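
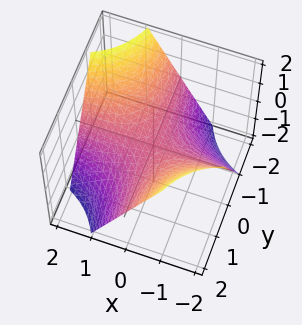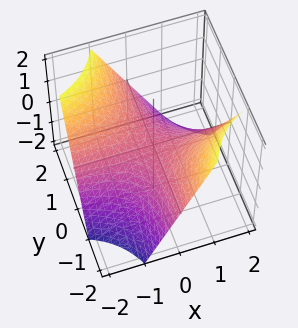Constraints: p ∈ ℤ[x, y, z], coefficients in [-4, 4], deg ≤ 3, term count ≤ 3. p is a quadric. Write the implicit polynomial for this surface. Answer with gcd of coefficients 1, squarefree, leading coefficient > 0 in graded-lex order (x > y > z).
Degree: a hyperbolic paraboloid; a quadric, so deg p = 2.
Checking where it meets the axes: the visible x-axis segment lies entirely on the surface; it crosses the z-axis at the gridline z = 0.
Assembling these constraints gives the stated polynomial.

x*y + z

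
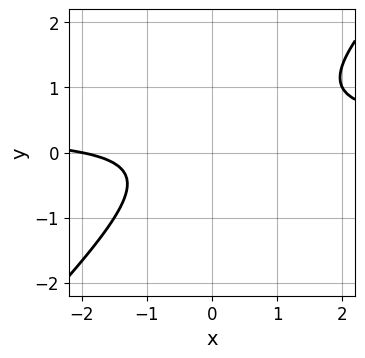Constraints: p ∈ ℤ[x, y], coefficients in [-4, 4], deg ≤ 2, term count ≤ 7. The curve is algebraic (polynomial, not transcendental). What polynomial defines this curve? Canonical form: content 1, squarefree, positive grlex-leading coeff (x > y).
3*x*y - 3*y^2 - x + y - 2

1. Degree: the shape is more complex than any degree-1 curve, so deg p = 2.
2. Observable constraints: it crosses the x-axis at the gridline x = -2; the curve avoids every integer y-axis point in the box.
3. The integer polynomial consistent with all of this is the stated p.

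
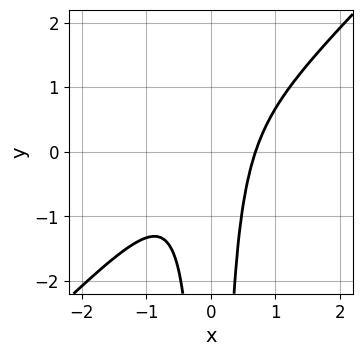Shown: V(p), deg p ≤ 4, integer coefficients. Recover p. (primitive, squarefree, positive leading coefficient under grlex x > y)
3*x^3 - 3*x^2*y - 1

1. The degree is 3 — no degree-2 curve has this shape.
2. From the visible intercepts: no y-intercept at any integer in the box.
3. Solving for integer coefficients yields p as stated.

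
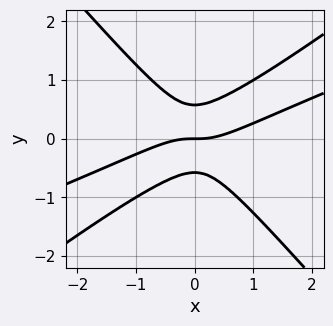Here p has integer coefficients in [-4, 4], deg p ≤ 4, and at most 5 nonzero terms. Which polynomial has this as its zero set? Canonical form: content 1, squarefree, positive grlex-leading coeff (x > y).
x^3 - 3*x^2*y + 3*y^3 - y

The degree is 3 — a generic line meets the curve in up to 3 points.
Observable constraints: one y-axis crossing is at y = 0; it meets the x-axis at x = 0 (among the integer gridlines).
Matching integer coefficients to the picture gives p.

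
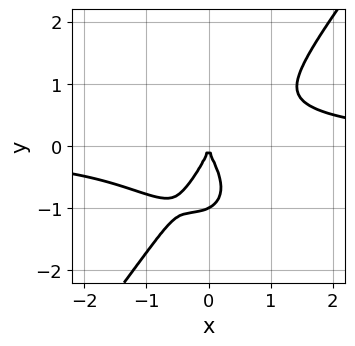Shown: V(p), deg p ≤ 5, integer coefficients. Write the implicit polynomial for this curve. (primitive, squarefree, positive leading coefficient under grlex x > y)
Degree: no degree-3 curve has this shape, so deg p = 4.
Against the integer gridlines: it crosses the x-axis at the gridline x = 0; the y-axis gridline crossings are at y ∈ {-1, 0}.
Matching integer coefficients to the picture gives p.

3*x^3*y + x*y^3 - 2*y^4 - 2*y^3 - 3*x^2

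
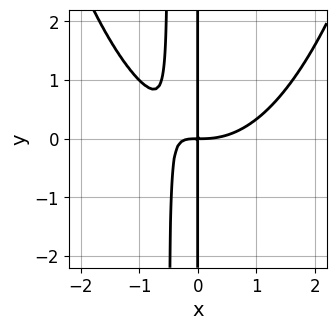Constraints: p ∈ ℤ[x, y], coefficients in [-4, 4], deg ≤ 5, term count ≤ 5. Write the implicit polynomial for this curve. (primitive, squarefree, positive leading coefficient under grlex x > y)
x^4 - 2*x^2*y - x*y

Degree: the shape is more complex than any degree-3 curve, so deg p = 4.
From the axis intercepts and sections: the visible y-axis segment lies entirely on the curve.
Fitting integer coefficients to these (and the overall shape) gives p.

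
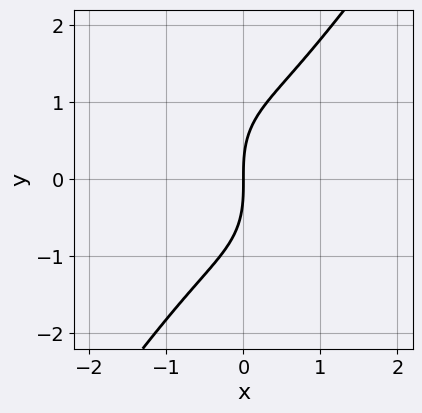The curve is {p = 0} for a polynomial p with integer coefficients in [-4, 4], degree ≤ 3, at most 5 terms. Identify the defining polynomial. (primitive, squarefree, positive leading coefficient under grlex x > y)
3*x^3 - y^3 + 3*x

(a) Degree: a generic line meets the curve in up to 3 points, so deg p = 3.
(b) Checking where it meets the axes: it crosses the x-axis at the gridline x = 0; it crosses the y-axis at the gridline y = 0.
(c) Assembling these constraints gives the stated polynomial.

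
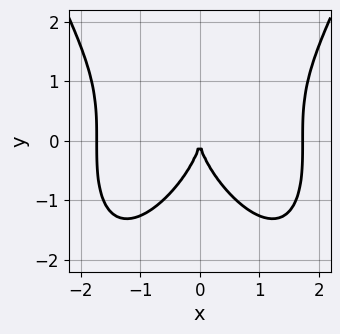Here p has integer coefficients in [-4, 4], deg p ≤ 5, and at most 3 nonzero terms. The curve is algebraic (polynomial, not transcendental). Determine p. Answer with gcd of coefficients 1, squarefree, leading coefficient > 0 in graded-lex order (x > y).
(a) The degree is 4 — a generic line meets the curve in up to 4 points.
(b) Symmetries: it's symmetric under x → −x, forcing even powers of x.
(c) Reading off the gridlines: it meets the y-axis at y = 0 (among the integer gridlines); it crosses the x-axis at the gridline x = 0.
(d) These observations pin down the coefficients.

x^4 - y^3 - 3*x^2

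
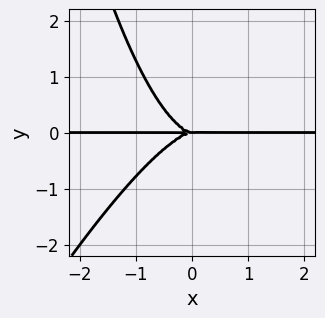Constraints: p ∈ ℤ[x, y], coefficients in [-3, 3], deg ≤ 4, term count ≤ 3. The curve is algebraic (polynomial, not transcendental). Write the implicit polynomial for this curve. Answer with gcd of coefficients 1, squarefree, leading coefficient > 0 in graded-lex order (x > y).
(a) deg p = 4.
(b) Against the integer gridlines: every point of the x-axis in the box is on the curve; it crosses the y-axis at the gridline y = 0.
(c) Solving for integer coefficients yields p as stated.

2*x^3*y - x^2*y^2 + 2*y^3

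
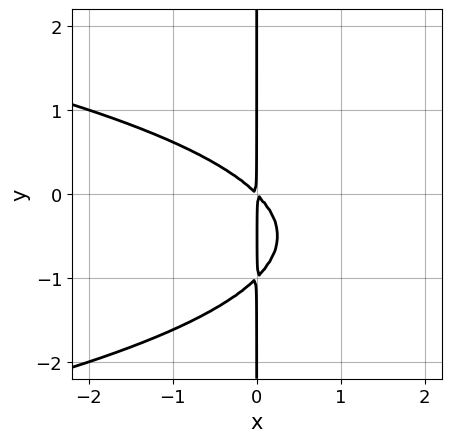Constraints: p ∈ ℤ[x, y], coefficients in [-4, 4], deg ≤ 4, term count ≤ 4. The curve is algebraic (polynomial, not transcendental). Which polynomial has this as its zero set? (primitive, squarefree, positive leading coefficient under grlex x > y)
Degree: the shape is more complex than any degree-2 curve, so deg p = 3.
From the axis intercepts and sections: every point of the y-axis in the box is on the curve.
The integer polynomial consistent with all of this is the stated p.

x*y^2 + x^2 + x*y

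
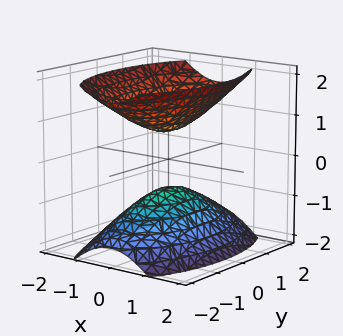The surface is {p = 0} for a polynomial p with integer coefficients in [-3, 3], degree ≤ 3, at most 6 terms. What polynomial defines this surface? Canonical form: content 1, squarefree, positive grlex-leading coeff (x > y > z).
(a) The picture has 2 separate pieces.
(b) deg p = 2.
(c) Symmetries: it's symmetric under z → −z, forcing even powers of z; mirror symmetry y ↦ −y ⇒ only even powers of y; the x ↦ −x reflection is a symmetry, so x appears only in even powers.
(d) From the axis intercepts and sections: it misses every integer gridline on the y-axis; the surface avoids every integer x-axis point in the box.
(e) Putting this together gives p.

3*x^2 + y^2 - 2*z^2 + 1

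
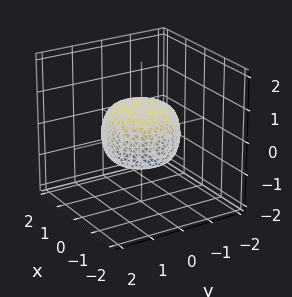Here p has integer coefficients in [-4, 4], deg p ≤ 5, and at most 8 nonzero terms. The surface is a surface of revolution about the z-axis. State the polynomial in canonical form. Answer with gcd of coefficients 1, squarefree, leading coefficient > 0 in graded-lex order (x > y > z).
2*x^4 + 4*x^2*y^2 + 2*y^4 - x^2 - y^2 + 3*z^2 - 2

1. The degree is 4 — the shape is more complex than any degree-3 surface.
2. Symmetries: the surface is invariant under rotation about z: p = q(x² + y², z).
3. Against the integer gridlines: a circular section at z = 0 has radius between 1 and 2.
4. Putting this together gives p.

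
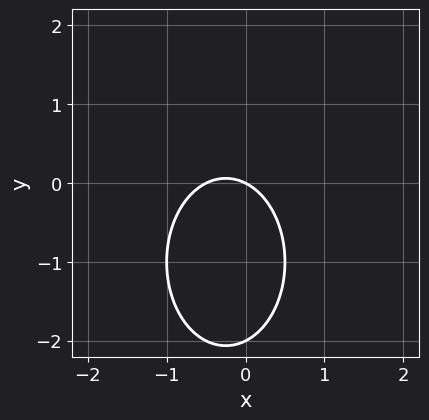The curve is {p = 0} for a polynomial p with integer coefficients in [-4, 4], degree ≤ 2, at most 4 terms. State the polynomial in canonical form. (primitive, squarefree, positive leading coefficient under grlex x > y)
2*x^2 + y^2 + x + 2*y

First, deg p = 2. A generic line meets the curve in up to 2 points.
Then, against the integer gridlines: among the integer gridlines, it crosses the y-axis at y ∈ {-2, 0}; it crosses the x-axis at the gridline x = 0.
Finally, fitting integer coefficients to these (and the overall shape) gives p.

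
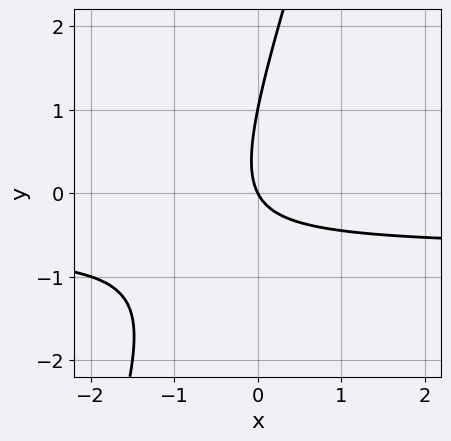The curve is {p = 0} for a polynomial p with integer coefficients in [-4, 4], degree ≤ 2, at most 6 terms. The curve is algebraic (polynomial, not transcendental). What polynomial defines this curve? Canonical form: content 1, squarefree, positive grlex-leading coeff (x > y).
1. The degree is 2 — the shape is more complex than any degree-1 curve.
2. Against the integer gridlines: among the integer gridlines, it crosses the y-axis at y ∈ {0, 1}; it meets the x-axis at x = 0 (among the integer gridlines).
3. Fitting integer coefficients to these (and the overall shape) gives p.

3*x*y - y^2 + 2*x + y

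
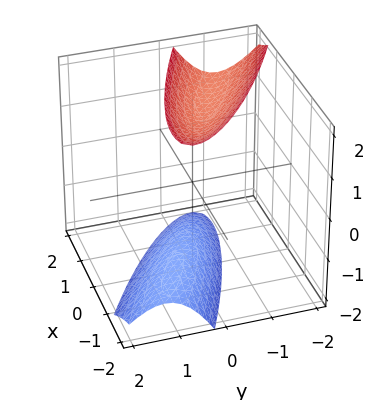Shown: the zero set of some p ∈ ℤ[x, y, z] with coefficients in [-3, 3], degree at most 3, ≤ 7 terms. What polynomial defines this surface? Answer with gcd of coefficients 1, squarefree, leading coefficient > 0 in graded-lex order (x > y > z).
x^2 + 3*x*y + 3*y^2 + y*z - z^2 + 2

The picture has 2 separate pieces. They look like related sheets of one shape, so recover p as a whole.
deg p = 2. The shape is more complex than any degree-1 surface.
Reading off the gridlines: it misses every integer gridline on the x-axis; no y-intercept at any integer in the box.
Together with the visible shape, these determine p as stated.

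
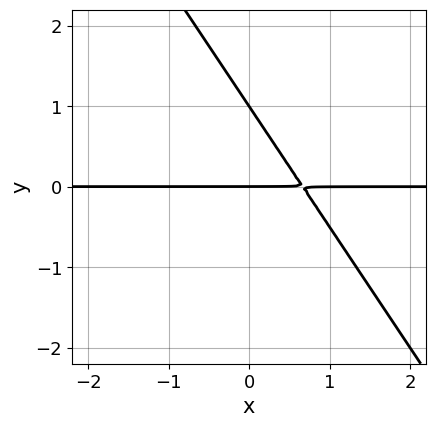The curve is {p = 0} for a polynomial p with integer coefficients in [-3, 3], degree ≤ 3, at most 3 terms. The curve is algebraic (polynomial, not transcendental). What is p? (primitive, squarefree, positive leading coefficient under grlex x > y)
3*x*y + 2*y^2 - 2*y

(a) deg p = 2.
(b) Against the integer gridlines: the visible x-axis segment lies entirely on the curve; the y-axis gridline crossings are at y ∈ {0, 1}.
(c) Solving for integer coefficients yields p as stated.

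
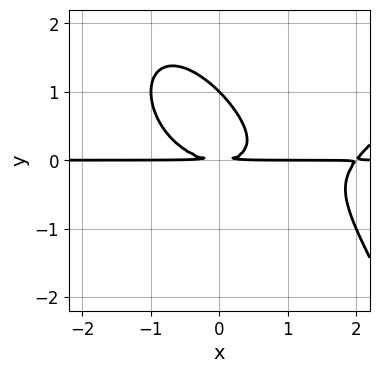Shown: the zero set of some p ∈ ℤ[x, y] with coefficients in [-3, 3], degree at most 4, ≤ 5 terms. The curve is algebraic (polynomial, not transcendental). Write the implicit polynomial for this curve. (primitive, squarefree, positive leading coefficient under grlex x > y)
deg p = 4. A generic line meets the curve in up to 4 points.
From the visible intercepts: the visible x-axis segment lies entirely on the curve; one y-axis crossing is at y = 1.
The integer polynomial consistent with all of this is the stated p.

x^3*y - 2*x^2*y - 3*x*y^2 - 3*y^3 + 3*y^2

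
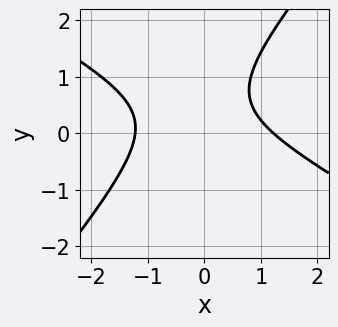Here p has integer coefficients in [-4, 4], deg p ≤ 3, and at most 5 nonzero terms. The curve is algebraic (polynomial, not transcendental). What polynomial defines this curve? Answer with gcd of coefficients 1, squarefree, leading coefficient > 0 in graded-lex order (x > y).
2*x^2 + 2*x*y - 3*y^2 + 3*y - 3

deg p = 2. A generic line meets the curve in up to 2 points.
From the visible intercepts: no y-intercept at any integer in the box.
Matching integer coefficients to the picture gives p.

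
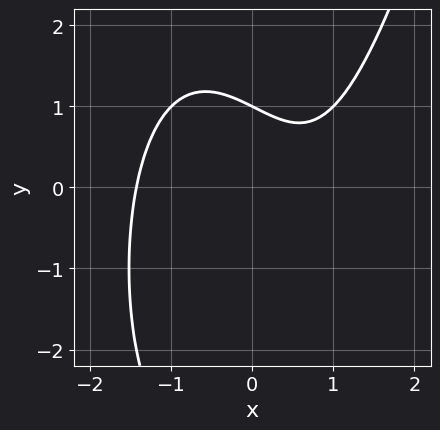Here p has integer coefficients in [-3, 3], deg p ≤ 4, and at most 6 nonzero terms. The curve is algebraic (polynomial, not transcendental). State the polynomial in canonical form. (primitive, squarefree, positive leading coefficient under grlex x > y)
2*x^3 - y^2 - 2*x - 2*y + 3

(a) Degree: a generic line meets the curve in up to 3 points, so deg p = 3.
(b) Checking where it meets the axes: it crosses the y-axis at the gridline y = 1.
(c) Fitting integer coefficients to these (and the overall shape) gives p.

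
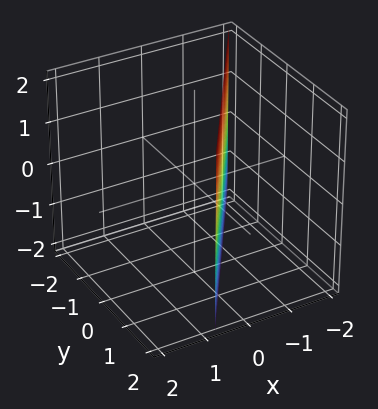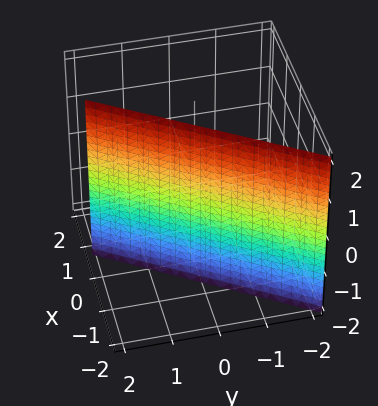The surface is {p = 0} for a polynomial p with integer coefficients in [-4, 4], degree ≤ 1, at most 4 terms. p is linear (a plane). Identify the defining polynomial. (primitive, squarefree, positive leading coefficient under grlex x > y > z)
Degree: every cross-section is a straight line — this is a plane, so deg p = 1.
Checking where it meets the axes: no z-intercept at any integer in the box; it crosses the y-axis at the gridline y = 1.
Putting this together gives p.

3*x - 2*y + 2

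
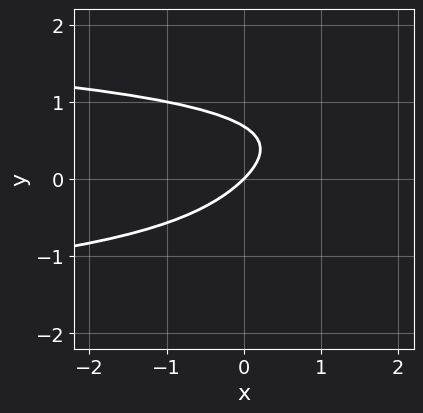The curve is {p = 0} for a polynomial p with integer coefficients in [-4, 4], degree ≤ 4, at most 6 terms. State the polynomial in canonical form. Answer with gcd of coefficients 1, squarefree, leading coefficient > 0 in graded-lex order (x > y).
y^4 + y^2 + x - y

First, deg p = 4. A generic line meets the curve in up to 4 points.
Then, checking where it meets the axes: one y-axis crossing is at y = 0; one x-axis crossing is at x = 0.
Finally, fitting integer coefficients to these (and the overall shape) gives p.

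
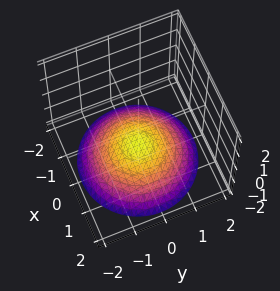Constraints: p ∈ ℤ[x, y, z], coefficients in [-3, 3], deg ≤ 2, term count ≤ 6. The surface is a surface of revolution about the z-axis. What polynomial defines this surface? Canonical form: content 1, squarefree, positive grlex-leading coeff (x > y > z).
First, the degree is 2 — the shape is more complex than any degree-1 surface.
Next, symmetry: every cross-section ⟂ z is a circle, so x, y appear only via x² + y².
Then, against the integer gridlines: the surface avoids every integer y-axis point in the box; a circular section at z = -2 has radius between 1 and 2; no x-intercept at any integer in the box.
Finally, fitting integer coefficients to these (and the overall shape) gives p. Check: (0, 0, -1) on the z-axis lies on the surface, and p(0, 0, -1) = 0. ✓

x^2 + y^2 + 3*z + 3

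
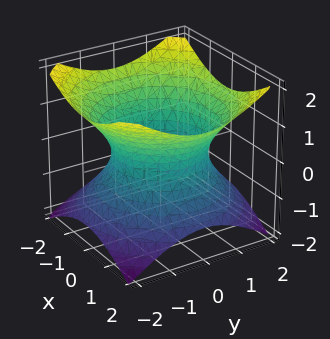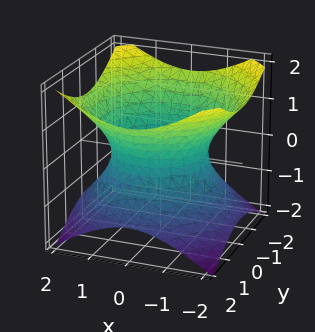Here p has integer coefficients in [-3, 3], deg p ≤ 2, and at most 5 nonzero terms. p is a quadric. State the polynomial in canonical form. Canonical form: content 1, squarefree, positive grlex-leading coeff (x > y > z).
2*x^2 + 2*y^2 - 3*z^2 - 3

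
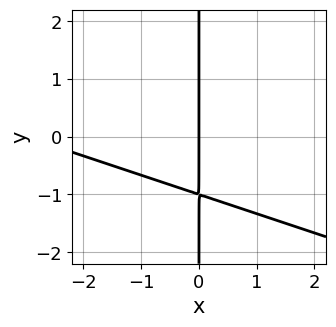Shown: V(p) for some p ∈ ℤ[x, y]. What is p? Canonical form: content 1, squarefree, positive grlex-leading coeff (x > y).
First, degree: the shape is more complex than any degree-1 curve, so deg p = 2.
Then, from the axis intercepts and sections: it meets the x-axis at x = 0 (among the integer gridlines); the visible y-axis segment lies entirely on the curve.
Finally, solving for integer coefficients yields p as stated.

x^2 + 3*x*y + 3*x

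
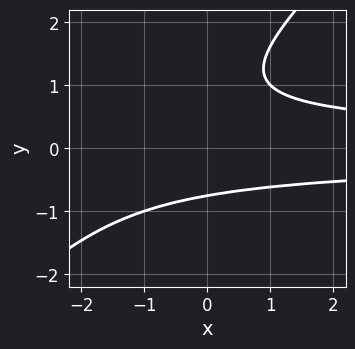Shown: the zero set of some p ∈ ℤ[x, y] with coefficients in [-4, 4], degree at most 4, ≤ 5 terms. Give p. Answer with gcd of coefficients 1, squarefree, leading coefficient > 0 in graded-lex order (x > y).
deg p = 3.
Reading off the gridlines: the curve avoids every integer x-axis point in the box.
Solving for integer coefficients yields p as stated.

x*y^2 - y^3 + y^2 - 1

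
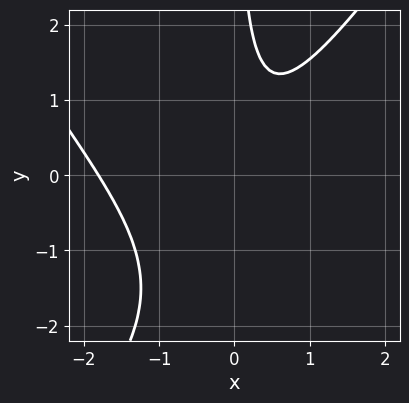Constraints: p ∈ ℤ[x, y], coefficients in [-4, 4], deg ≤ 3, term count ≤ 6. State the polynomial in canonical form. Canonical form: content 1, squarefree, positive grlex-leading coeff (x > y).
First, degree: a generic line meets the curve in up to 3 points, so deg p = 3.
Then, from the axis intercepts and sections: it misses every integer gridline on the y-axis.
Finally, together with the visible shape, these determine p as stated.

2*x^3 - x*y^2 + 3*x^2 - 3*x*y + 2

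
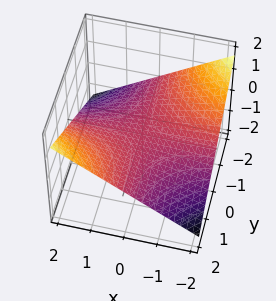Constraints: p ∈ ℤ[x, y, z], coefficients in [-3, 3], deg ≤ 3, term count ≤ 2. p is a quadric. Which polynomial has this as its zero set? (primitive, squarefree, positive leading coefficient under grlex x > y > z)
x*y - 3*z

First, degree: a saddle surface; a quadric, so deg p = 2.
Then, reading off the gridlines: it crosses the z-axis at the gridline z = 0; the visible y-axis segment lies entirely on the surface; the visible x-axis segment lies entirely on the surface.
Finally, matching integer coefficients to the picture gives p.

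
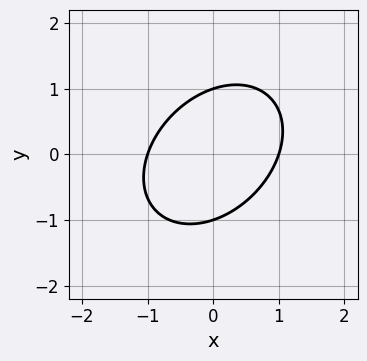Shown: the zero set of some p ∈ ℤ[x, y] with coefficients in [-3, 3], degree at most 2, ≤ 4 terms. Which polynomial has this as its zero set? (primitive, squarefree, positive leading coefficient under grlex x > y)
First, the degree is 2 — a generic line meets the curve in up to 2 points.
Then, from the axis intercepts and sections: among the integer gridlines, it crosses the y-axis at y ∈ {-1, 1}; the x-axis gridline crossings are at x ∈ {-1, 1}.
Finally, matching integer coefficients to the picture gives p.

3*x^2 - 2*x*y + 3*y^2 - 3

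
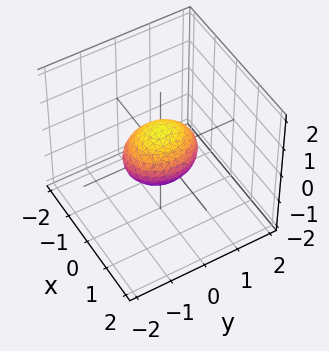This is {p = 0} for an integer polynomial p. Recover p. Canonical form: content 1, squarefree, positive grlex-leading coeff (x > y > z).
1. The degree is 2 — a closed, bounded, convex surface; a quadric.
2. Symmetries: it's symmetric under z → −z, forcing even powers of z; it's symmetric under y → −y, forcing even powers of y; mirror symmetry x ↦ −x ⇒ only even powers of x.
3. From the axis intercepts and sections: among the integer gridlines, it crosses the y-axis at y ∈ {-1, 1}.
4. Assembling these constraints gives the stated polynomial.

3*x^2 + 2*y^2 + 3*z^2 - 2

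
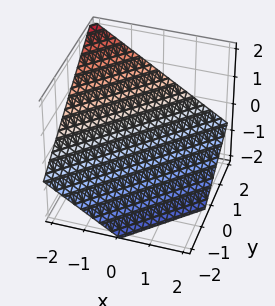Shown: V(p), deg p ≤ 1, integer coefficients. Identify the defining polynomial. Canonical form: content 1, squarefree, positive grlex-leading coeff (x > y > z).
2*x - 2*y + 3*z + 2

(a) deg p = 1. Every cross-section is a straight line — this is a plane.
(b) Observable constraints: it crosses the y-axis at the gridline y = 1; it crosses the x-axis at the gridline x = -1.
(c) Assembling these constraints gives the stated polynomial.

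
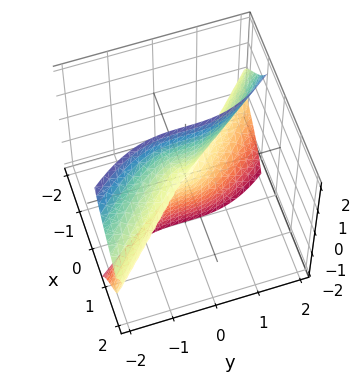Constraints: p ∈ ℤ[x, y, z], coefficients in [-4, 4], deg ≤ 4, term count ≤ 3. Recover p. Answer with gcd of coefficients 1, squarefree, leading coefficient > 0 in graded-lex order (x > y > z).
x*y^2 + 2*x*z^2 + y^3

First, the degree is 3 — the shape is more complex than any degree-2 surface.
Next, from the axis intercepts and sections: the visible x-axis segment lies entirely on the surface; one y-axis crossing is at y = 0; the visible z-axis segment lies entirely on the surface.
Finally, these observations pin down the coefficients.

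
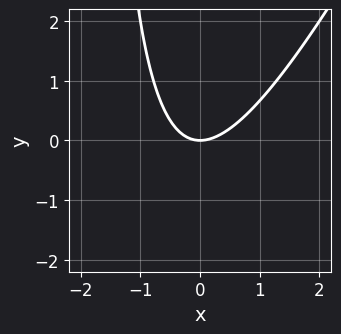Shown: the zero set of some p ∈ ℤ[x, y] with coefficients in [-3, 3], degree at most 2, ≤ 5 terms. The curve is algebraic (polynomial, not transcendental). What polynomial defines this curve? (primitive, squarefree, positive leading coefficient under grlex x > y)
2*x^2 - x*y - 2*y

1. deg p = 2.
2. From the visible intercepts: one x-axis crossing is at x = 0; it crosses the y-axis at the gridline y = 0.
3. Fitting integer coefficients to these (and the overall shape) gives p.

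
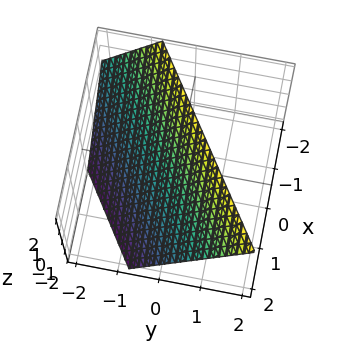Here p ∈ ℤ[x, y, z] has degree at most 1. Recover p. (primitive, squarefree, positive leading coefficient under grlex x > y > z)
deg p = 1.
From the visible intercepts: it crosses the x-axis at the gridline x = 1; it crosses the z-axis at the gridline z = 1.
Together with the visible shape, these determine p as stated.

2*x - 3*y + 2*z - 2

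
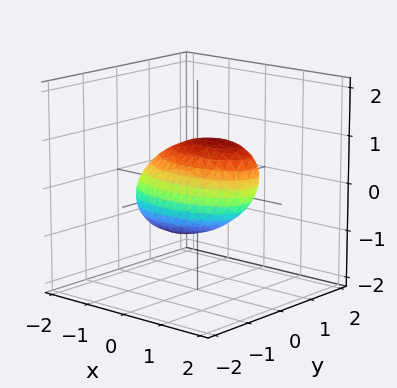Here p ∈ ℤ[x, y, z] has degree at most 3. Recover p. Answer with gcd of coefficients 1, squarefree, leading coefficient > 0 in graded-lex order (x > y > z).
x^2 - x*z + 3*y^2 + 2*z^2 - 2

First, the degree is 2 — the shape is more complex than any degree-1 surface.
Then, observable constraints: the z-axis gridline crossings are at z ∈ {-1, 1}.
Finally, the integer polynomial consistent with all of this is the stated p.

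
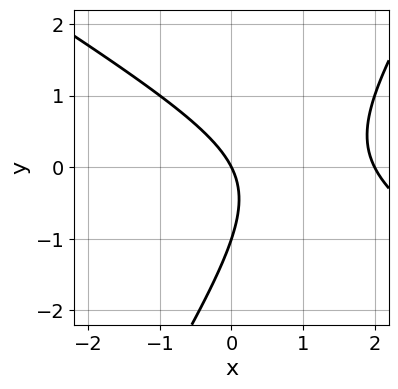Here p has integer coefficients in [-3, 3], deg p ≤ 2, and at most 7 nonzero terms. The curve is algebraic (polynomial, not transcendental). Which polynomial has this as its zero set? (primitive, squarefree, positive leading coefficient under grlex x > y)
x^2 + x*y - y^2 - 2*x - y

First, degree: the shape is more complex than any degree-1 curve, so deg p = 2.
Next, against the integer gridlines: among the integer gridlines, it crosses the y-axis at y ∈ {-1, 0}; among the integer gridlines, it crosses the x-axis at x ∈ {0, 2}.
Finally, fitting integer coefficients to these (and the overall shape) gives p.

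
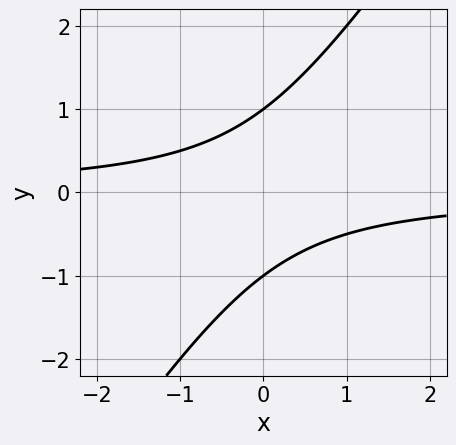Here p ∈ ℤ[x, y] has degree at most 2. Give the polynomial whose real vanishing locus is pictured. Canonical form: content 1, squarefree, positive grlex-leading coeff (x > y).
3*x*y - 2*y^2 + 2

Degree: the shape is more complex than any degree-1 curve, so deg p = 2.
Reading off the gridlines: the y-axis gridline crossings are at y ∈ {-1, 1}; no x-intercept at any integer in the box.
Solving for integer coefficients yields p as stated.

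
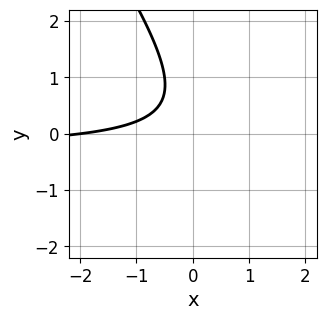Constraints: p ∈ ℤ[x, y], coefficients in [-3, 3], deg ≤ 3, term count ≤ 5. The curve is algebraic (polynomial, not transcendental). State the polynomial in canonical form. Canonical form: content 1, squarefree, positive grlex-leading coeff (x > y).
1. deg p = 2.
2. From the visible intercepts: it misses every integer gridline on the y-axis; it meets the x-axis at x = -2 (among the integer gridlines).
3. These observations pin down the coefficients.

3*x*y + 2*y^2 + x - 2*y + 2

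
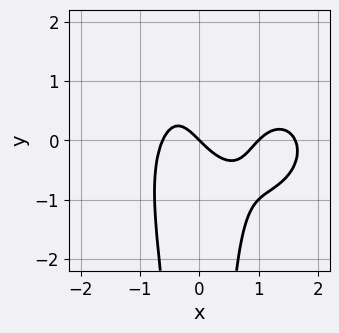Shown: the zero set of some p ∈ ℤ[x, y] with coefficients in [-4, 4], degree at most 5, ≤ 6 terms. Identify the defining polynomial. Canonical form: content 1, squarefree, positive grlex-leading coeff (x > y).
(a) Degree: the shape is more complex than any degree-3 curve, so deg p = 4.
(b) From the visible intercepts: the x-axis gridline crossings are at x ∈ {0, 1}; it meets the y-axis at y = 0 (among the integer gridlines).
(c) Fitting integer coefficients to these (and the overall shape) gives p.

x^4 + x^2*y^2 - 2*x^3 + x + y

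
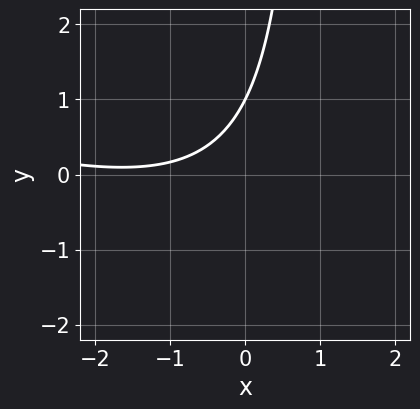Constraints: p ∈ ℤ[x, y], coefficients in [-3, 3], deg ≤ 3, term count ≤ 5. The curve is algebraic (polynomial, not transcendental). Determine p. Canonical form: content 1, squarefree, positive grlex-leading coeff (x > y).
x^2 + 3*x*y + 3*x - 3*y + 3

1. The degree is 2 — the shape is more complex than any degree-1 curve.
2. Reading off the gridlines: it crosses the y-axis at the gridline y = 1; no x-intercept at any integer in the box.
3. Assembling these constraints gives the stated polynomial.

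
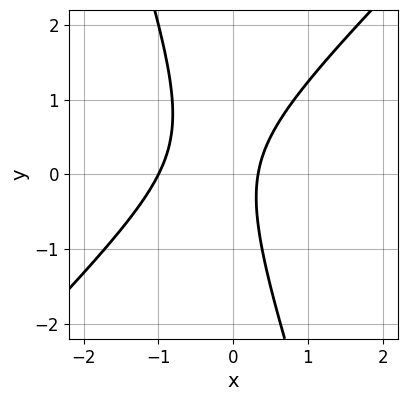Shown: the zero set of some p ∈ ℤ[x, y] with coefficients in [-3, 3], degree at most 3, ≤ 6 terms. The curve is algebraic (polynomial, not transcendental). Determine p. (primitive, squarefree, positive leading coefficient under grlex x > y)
3*x^2 - 2*x*y - y^2 + 2*x - 1

1. Degree: the shape is more complex than any degree-1 curve, so deg p = 2.
2. Reading off the gridlines: one x-axis crossing is at x = -1; no y-intercept at any integer in the box.
3. Matching integer coefficients to the picture gives p.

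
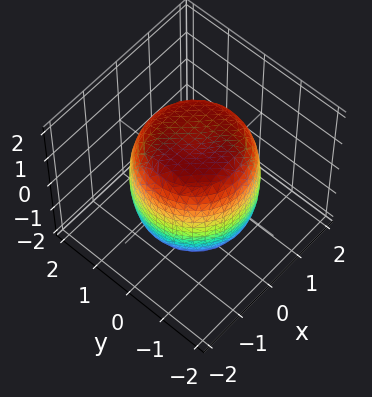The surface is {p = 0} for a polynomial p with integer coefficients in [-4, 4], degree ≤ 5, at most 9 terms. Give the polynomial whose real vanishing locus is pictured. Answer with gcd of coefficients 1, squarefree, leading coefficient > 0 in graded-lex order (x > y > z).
(a) The degree is 4 — a generic line meets the surface in up to 4 points.
(b) By symmetry, every cross-section ⟂ z is a circle, so x, y appear only via x² + y².
(c) Reading off the gridlines: a circular section at z = 1 has radius between 1 and 2.
(d) Assembling these constraints gives the stated polynomial.

x^4 + 2*x^2*y^2 + y^4 - x^2 - y^2 + z^2 - 2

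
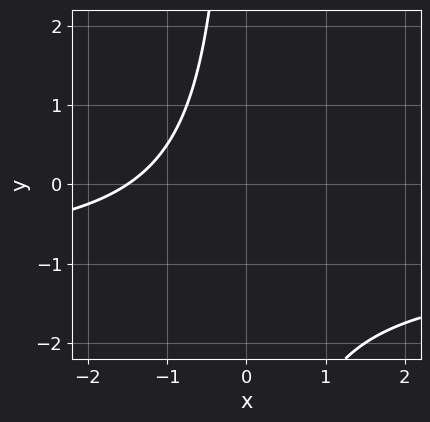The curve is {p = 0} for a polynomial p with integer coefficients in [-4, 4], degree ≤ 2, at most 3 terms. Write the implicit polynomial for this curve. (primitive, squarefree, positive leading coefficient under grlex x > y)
(a) deg p = 2.
(b) Observable constraints: it misses every integer gridline on the y-axis.
(c) Matching integer coefficients to the picture gives p.

2*x*y + 2*x + 3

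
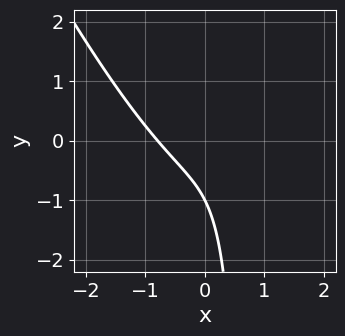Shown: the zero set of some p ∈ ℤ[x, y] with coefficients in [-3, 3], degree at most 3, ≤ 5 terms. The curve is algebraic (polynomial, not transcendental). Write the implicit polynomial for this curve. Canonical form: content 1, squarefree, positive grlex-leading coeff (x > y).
First, deg p = 3.
Then, against the integer gridlines: it meets the y-axis at y = -1 (among the integer gridlines).
Finally, putting this together gives p.

2*x^3 + x^2*y - 2*x*y + y + 1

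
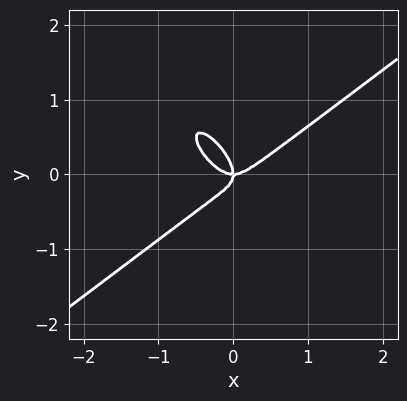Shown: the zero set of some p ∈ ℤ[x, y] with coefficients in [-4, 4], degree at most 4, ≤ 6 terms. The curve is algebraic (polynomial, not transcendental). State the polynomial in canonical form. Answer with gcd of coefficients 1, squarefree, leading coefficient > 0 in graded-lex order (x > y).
2*x^3 - 2*x*y^2 - 2*y^3 - x*y

1. Degree: the shape is more complex than any degree-2 curve, so deg p = 3.
2. From the visible intercepts: it crosses the y-axis at the gridline y = 0; it meets the x-axis at x = 0 (among the integer gridlines).
3. Putting this together gives p.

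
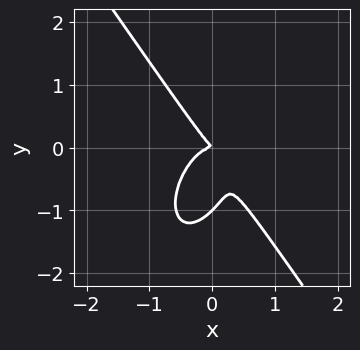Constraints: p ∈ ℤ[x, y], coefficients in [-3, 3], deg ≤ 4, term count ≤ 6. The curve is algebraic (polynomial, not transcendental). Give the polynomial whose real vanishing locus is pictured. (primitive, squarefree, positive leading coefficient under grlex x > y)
1. The degree is 3 — no degree-2 curve has this shape.
2. Observable constraints: the y-axis gridline crossings are at y ∈ {-1, 0}; it meets the x-axis at x = 0 (among the integer gridlines).
3. Together with the visible shape, these determine p as stated.

3*x^3 + y^3 + x*y + y^2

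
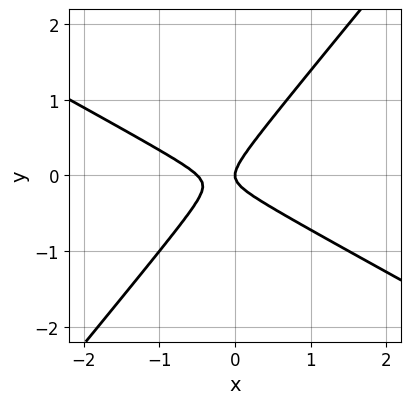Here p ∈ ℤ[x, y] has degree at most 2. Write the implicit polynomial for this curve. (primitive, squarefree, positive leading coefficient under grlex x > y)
The degree is 2 — the shape is more complex than any degree-1 curve.
Observable constraints: it meets the x-axis at x = 0 (among the integer gridlines); it meets the y-axis at y = 0 (among the integer gridlines).
Fitting integer coefficients to these (and the overall shape) gives p.

2*x^2 + 2*x*y - 3*y^2 + x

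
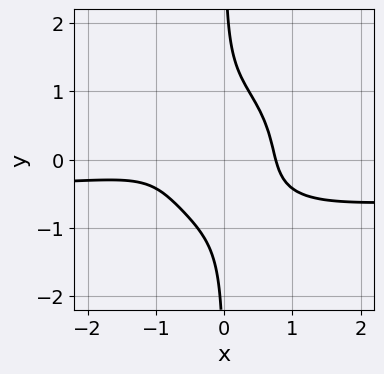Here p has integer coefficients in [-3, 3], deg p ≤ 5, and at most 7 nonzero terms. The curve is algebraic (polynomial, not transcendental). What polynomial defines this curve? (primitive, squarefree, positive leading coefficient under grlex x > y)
The degree is 4 — the shape is more complex than any degree-3 curve.
Checking where it meets the axes: the curve avoids every integer y-axis point in the box.
Solving for integer coefficients yields p as stated.

2*x^3*y + 2*x*y^3 + x^3 + x^2 - 1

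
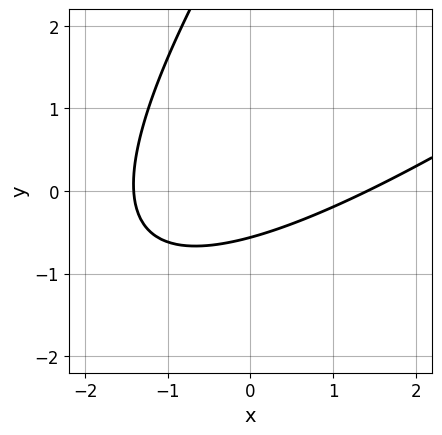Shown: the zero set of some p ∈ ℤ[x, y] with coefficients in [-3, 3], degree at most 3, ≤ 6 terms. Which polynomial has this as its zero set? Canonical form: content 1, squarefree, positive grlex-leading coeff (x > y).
x^2 - 2*x*y + y^2 - 3*y - 2

1. The degree is 2 — a generic line meets the curve in up to 2 points.
2. The integer polynomial consistent with all of this is the stated p.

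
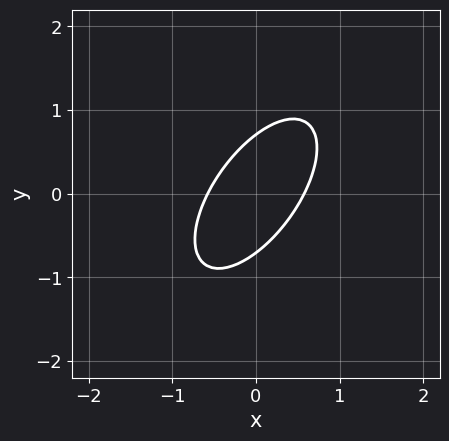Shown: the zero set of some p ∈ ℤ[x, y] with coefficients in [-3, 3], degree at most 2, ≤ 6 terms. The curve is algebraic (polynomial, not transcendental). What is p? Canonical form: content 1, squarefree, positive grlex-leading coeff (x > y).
(a) The degree is 2 — the shape is more complex than any degree-1 curve.
(b) Solving for integer coefficients yields p as stated.

3*x^2 - 3*x*y + 2*y^2 - 1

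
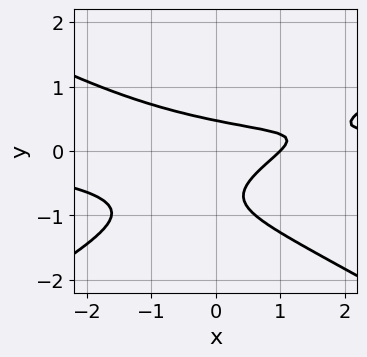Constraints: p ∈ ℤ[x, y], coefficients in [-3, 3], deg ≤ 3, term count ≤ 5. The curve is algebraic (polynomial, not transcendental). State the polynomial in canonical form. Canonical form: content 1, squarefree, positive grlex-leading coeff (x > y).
x^2*y - 3*y^3 - 3*y^2 - x + 1

First, the degree is 3 — the shape is more complex than any degree-2 curve.
Then, checking where it meets the axes: one x-axis crossing is at x = 1.
Finally, assembling these constraints gives the stated polynomial.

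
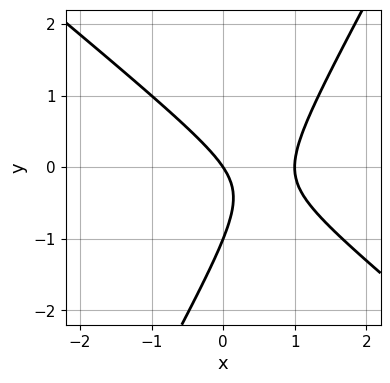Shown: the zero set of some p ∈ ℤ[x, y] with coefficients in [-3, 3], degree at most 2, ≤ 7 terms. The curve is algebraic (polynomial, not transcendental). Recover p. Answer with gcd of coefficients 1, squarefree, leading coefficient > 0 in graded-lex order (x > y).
3*x^2 + 2*x*y - 2*y^2 - 3*x - 2*y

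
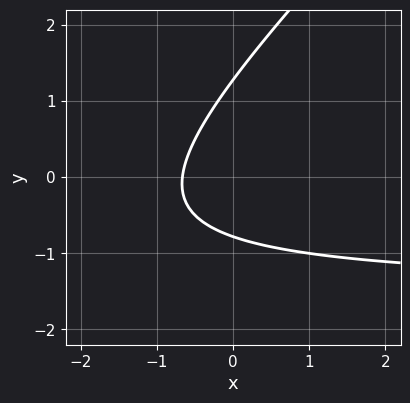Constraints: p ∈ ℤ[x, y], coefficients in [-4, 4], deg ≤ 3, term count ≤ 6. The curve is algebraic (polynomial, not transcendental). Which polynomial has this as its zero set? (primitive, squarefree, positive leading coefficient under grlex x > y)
(a) Degree: the shape is more complex than any degree-1 curve, so deg p = 2.
(b) Solving for integer coefficients yields p as stated.

2*x*y - 2*y^2 + 3*x + y + 2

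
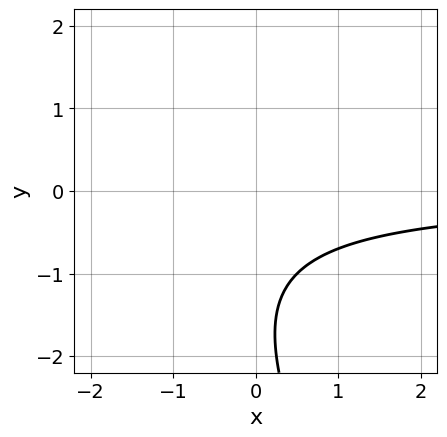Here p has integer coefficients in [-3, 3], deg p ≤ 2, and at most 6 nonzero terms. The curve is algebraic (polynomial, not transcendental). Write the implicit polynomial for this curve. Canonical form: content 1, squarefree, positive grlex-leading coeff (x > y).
First, deg p = 2.
Then, from the axis intercepts and sections: it misses every integer gridline on the y-axis; no x-intercept at any integer in the box.
Finally, assembling these constraints gives the stated polynomial.

2*x*y + y^2 + 3*y + 3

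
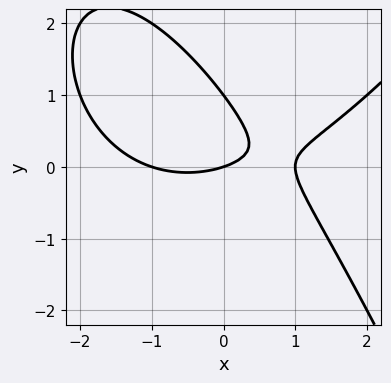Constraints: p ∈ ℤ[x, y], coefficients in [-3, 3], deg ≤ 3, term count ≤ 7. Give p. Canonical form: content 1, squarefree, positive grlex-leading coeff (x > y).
x^3 - 3*x*y - 3*y^2 - x + 3*y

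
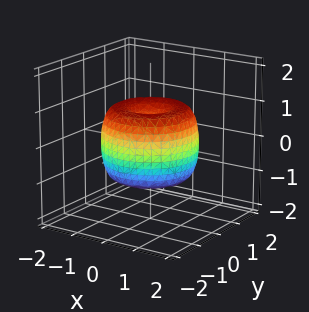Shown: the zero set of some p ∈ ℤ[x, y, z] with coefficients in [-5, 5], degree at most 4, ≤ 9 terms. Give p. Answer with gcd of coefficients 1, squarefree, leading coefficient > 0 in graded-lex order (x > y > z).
2*x^4 + 4*x^2*y^2 + 2*y^4 - 3*x^2 - 3*y^2 + 2*z^2 - 1

The degree is 4 — the shape is more complex than any degree-3 surface.
Symmetries: every cross-section ⟂ z is a circle, so x, y appear only via x² + y².
Reading off the gridlines: a circular section at z = 0 has radius between 1 and 2.
Assembling these constraints gives the stated polynomial.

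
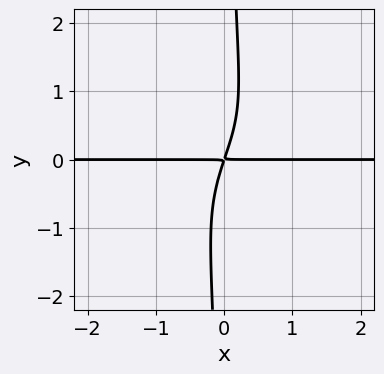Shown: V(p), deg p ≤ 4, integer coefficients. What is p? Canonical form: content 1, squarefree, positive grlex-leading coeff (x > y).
2*x*y^3 - x^2*y + 3*x*y - y^2

First, degree: no degree-3 curve has this shape, so deg p = 4.
Then, from the visible intercepts: every point of the x-axis in the box is on the curve.
Finally, fitting integer coefficients to these (and the overall shape) gives p.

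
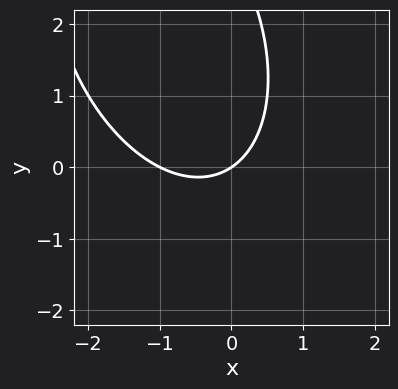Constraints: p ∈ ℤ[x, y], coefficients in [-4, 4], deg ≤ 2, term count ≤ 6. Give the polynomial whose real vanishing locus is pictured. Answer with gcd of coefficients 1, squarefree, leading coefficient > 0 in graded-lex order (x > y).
2*x^2 + x*y + y^2 + 2*x - 3*y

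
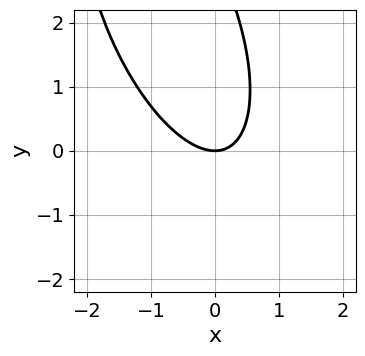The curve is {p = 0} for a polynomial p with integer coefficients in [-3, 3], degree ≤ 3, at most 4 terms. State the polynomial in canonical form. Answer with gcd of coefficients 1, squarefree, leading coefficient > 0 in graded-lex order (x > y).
deg p = 2. A generic line meets the curve in up to 2 points.
Against the integer gridlines: it meets the x-axis at x = 0 (among the integer gridlines); it crosses the y-axis at the gridline y = 0.
Fitting integer coefficients to these (and the overall shape) gives p.

3*x^2 + 2*x*y + y^2 - 3*y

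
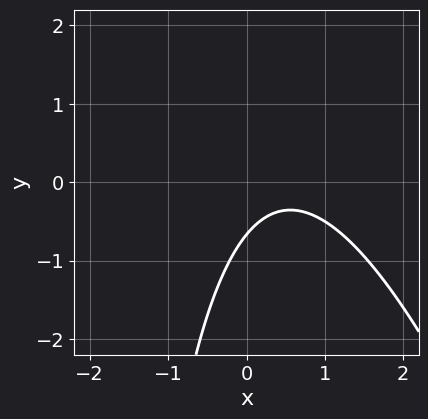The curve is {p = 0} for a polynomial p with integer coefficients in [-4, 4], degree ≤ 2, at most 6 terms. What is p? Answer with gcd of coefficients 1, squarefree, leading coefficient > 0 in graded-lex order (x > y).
3*x^2 + x*y - 3*x + 3*y + 2

(a) The degree is 2 — the shape is more complex than any degree-1 curve.
(b) From the axis intercepts and sections: no x-intercept at any integer in the box.
(c) Solving for integer coefficients yields p as stated.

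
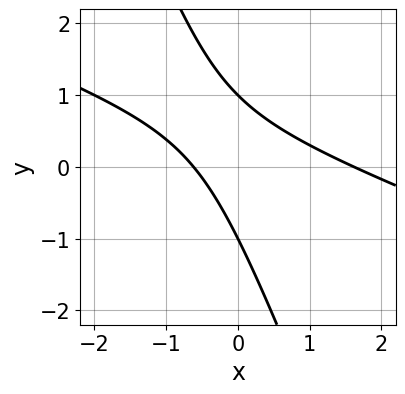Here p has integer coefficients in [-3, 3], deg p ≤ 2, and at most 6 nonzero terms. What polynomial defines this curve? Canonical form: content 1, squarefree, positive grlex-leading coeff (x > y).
(a) The degree is 2 — no degree-1 curve has this shape.
(b) Observable constraints: the y-axis gridline crossings are at y ∈ {-1, 1}.
(c) Together with the visible shape, these determine p as stated.

x^2 + 3*x*y + y^2 - x - 1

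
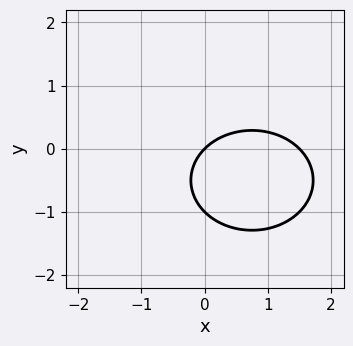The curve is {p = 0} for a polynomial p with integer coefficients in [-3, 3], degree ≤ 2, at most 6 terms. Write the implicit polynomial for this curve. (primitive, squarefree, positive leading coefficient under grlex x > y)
(a) deg p = 2.
(b) Observable constraints: it crosses the x-axis at the gridline x = 0; among the integer gridlines, it crosses the y-axis at y ∈ {-1, 0}.
(c) The integer polynomial consistent with all of this is the stated p.

2*x^2 + 3*y^2 - 3*x + 3*y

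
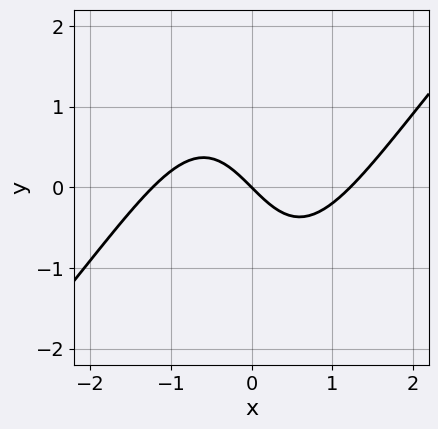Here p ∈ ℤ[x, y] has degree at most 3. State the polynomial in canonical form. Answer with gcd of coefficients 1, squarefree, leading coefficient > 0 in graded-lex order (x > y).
Degree: no degree-2 curve has this shape, so deg p = 3.
From the axis intercepts and sections: it crosses the x-axis at the gridline x = 0; it meets the y-axis at y = 0 (among the integer gridlines).
These observations pin down the coefficients.

2*x^3 - 2*x^2*y - 3*x - 3*y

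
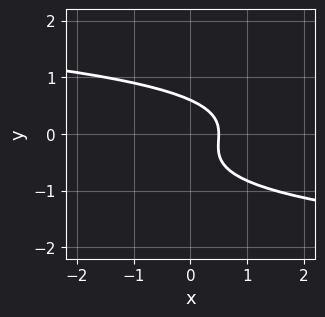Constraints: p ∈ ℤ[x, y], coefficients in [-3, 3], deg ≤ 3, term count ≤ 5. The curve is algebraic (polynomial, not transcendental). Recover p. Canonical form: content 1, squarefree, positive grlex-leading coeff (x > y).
The degree is 3 — the shape is more complex than any degree-2 curve.
Putting this together gives p.

3*y^3 + y^2 + 2*x - 1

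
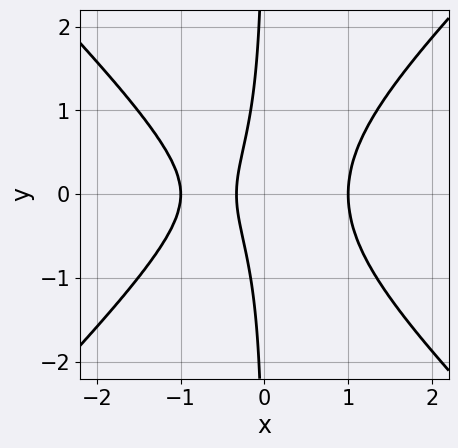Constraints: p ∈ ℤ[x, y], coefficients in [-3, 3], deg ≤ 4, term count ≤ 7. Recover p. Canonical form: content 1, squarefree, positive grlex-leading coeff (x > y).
3*x^3 - 3*x*y^2 + x^2 - 3*x - 1

The degree is 3 — a generic line meets the curve in up to 3 points.
Symmetries: mirror symmetry y ↦ −y ⇒ only even powers of y.
Checking where it meets the axes: no y-intercept at any integer in the box; among the integer gridlines, it crosses the x-axis at x ∈ {-1, 1}.
Solving for integer coefficients yields p as stated.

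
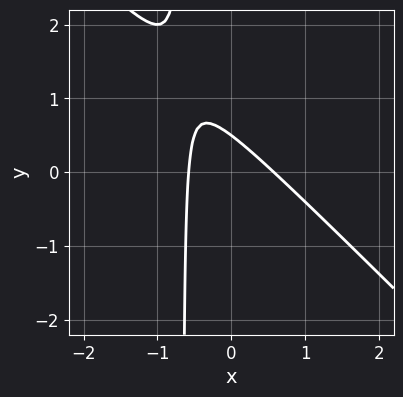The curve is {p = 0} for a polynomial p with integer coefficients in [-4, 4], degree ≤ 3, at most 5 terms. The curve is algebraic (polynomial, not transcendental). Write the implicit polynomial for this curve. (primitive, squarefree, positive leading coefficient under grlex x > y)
1. deg p = 2. A generic line meets the curve in up to 2 points.
2. Matching integer coefficients to the picture gives p.

3*x^2 + 3*x*y + 2*y - 1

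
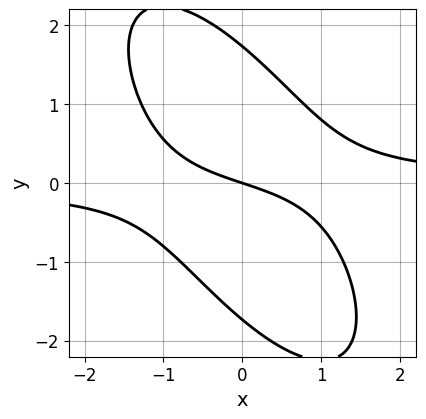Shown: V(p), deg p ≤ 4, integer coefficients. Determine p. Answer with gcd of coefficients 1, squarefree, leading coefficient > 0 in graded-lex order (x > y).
2*x^2*y + 2*x*y^2 + y^3 - x - 3*y

1. deg p = 3. No degree-2 curve has this shape.
2. Against the integer gridlines: it crosses the y-axis at the gridline y = 0; one x-axis crossing is at x = 0.
3. Solving for integer coefficients yields p as stated.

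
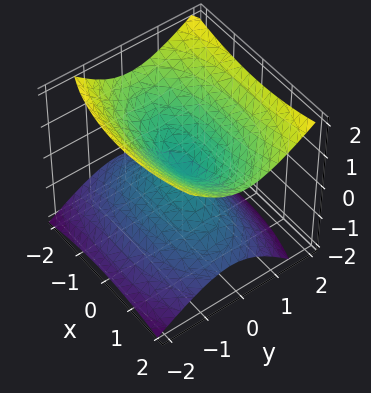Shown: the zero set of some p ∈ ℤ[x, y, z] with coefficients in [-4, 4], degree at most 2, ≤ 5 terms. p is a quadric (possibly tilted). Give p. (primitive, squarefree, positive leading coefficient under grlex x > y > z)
x^2 + 3*y^2 - y*z - 3*z^2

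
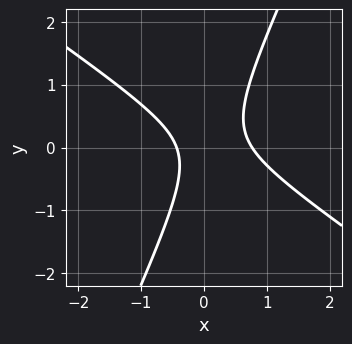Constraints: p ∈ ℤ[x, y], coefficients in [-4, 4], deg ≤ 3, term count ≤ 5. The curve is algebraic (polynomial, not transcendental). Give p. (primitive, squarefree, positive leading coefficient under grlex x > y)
3*x^2 + 3*x*y - 2*y^2 - x - 1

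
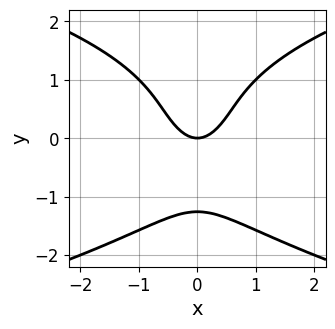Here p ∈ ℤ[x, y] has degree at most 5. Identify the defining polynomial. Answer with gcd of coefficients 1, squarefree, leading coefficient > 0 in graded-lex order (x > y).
y^4 - 3*x^2 + 2*y

Degree: a generic line meets the curve in up to 4 points, so deg p = 4.
Symmetries: mirror symmetry x ↦ −x ⇒ only even powers of x.
Observable constraints: one x-axis crossing is at x = 0; it meets the y-axis at y = 0 (among the integer gridlines).
Matching integer coefficients to the picture gives p.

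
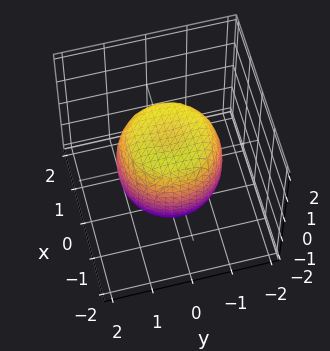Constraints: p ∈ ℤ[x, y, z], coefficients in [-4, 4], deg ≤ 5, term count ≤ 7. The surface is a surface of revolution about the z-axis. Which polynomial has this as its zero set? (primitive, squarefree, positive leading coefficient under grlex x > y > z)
x^4 + 2*x^2*y^2 + y^4 - x^2 - y^2 + z^2 - 1

1. deg p = 4. A generic line meets the surface in up to 4 points.
2. Symmetries: the z-axis is an axis of rotation, so x and y enter only as x² + y².
3. Observable constraints: a circular section at z = -1 has radius exactly 1; the z-axis gridline crossings are at z ∈ {-1, 1}.
4. Matching integer coefficients to the picture gives p.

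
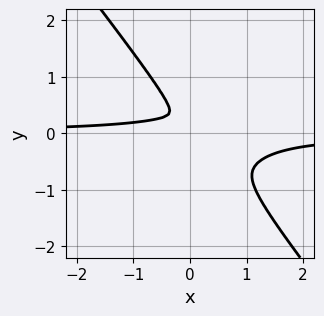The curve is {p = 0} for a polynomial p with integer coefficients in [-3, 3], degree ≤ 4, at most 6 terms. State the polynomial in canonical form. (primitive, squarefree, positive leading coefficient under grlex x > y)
deg p = 4. A generic line meets the curve in up to 4 points.
Solving for integer coefficients yields p as stated.

3*x^3*y - x^2*y^2 + 2*y^4 - 2*x^2*y + x^2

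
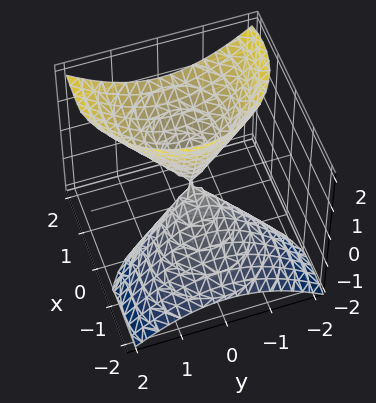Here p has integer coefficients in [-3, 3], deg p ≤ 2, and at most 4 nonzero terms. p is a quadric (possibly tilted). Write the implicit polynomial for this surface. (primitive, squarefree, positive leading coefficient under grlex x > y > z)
2*x^2 - 3*x*z + 2*y^2 - z^2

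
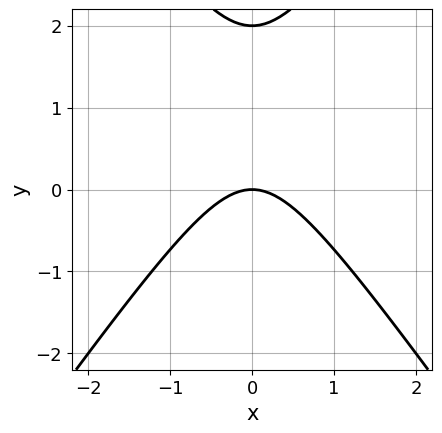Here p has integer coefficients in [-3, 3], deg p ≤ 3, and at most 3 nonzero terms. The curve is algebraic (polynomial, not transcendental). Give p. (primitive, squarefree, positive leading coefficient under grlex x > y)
(a) deg p = 2. The shape is more complex than any degree-1 curve.
(b) Symmetries: the x ↦ −x reflection is a symmetry, so x appears only in even powers.
(c) Reading off the gridlines: it meets the x-axis at x = 0 (among the integer gridlines); among the integer gridlines, it crosses the y-axis at y ∈ {0, 2}.
(d) Solving for integer coefficients yields p as stated.

2*x^2 - y^2 + 2*y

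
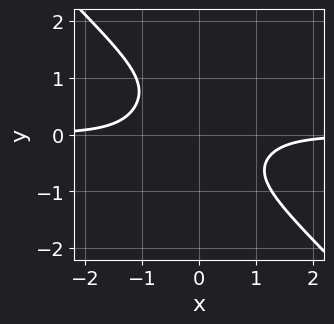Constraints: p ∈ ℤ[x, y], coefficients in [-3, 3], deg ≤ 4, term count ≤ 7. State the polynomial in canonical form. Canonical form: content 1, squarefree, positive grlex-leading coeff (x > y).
3*x^3*y - x*y^3 + 2*y^4 - y^3 + 2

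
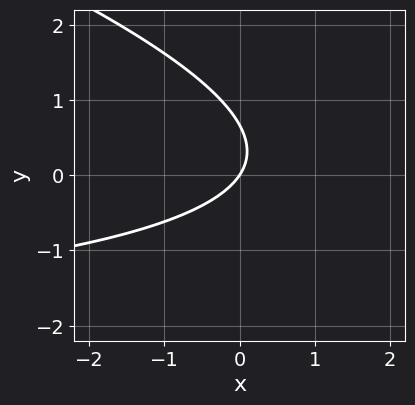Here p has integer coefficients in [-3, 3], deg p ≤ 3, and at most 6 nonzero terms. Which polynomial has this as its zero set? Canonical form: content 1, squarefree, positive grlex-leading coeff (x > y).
x*y + 3*y^2 + 3*x - 2*y

(a) The degree is 2 — the shape is more complex than any degree-1 curve.
(b) From the axis intercepts and sections: one y-axis crossing is at y = 0; one x-axis crossing is at x = 0.
(c) The integer polynomial consistent with all of this is the stated p.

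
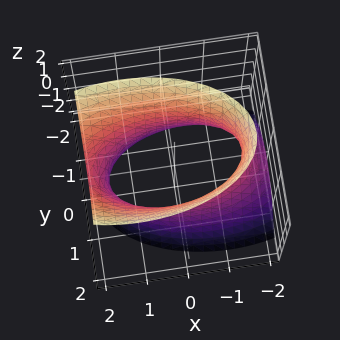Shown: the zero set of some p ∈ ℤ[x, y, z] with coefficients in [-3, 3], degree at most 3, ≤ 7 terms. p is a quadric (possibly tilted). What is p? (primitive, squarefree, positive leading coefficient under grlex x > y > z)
x^2 - x*z + 3*y^2 - z^2 - 3

1. Degree: no degree-1 surface has this shape, so deg p = 2.
2. From the visible intercepts: the y-axis gridline crossings are at y ∈ {-1, 1}; no z-intercept at any integer in the box.
3. Assembling these constraints gives the stated polynomial.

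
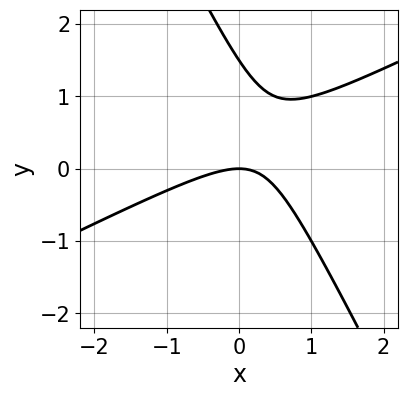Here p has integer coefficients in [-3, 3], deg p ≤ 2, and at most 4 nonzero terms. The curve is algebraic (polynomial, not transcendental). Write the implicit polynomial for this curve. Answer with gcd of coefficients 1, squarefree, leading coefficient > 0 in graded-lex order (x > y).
The degree is 2 — a generic line meets the curve in up to 2 points.
Checking where it meets the axes: it crosses the y-axis at the gridline y = 0; it meets the x-axis at x = 0 (among the integer gridlines).
Assembling these constraints gives the stated polynomial.

2*x^2 - 3*x*y - 2*y^2 + 3*y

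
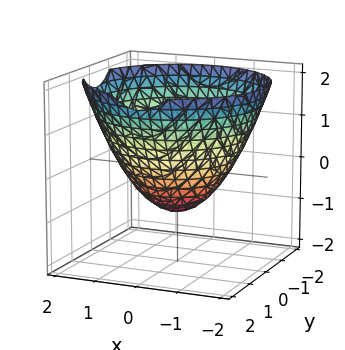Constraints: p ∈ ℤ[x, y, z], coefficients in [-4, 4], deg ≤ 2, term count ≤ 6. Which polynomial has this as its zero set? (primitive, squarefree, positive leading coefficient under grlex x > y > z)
(a) deg p = 2.
(b) Symmetries: every cross-section ⟂ z is a circle, so x, y appear only via x² + y².
(c) Observable constraints: a circular section at z = 1 has radius between 1 and 2; it crosses the z-axis at the gridline z = -1.
(d) Putting this together gives p.

2*x^2 + 2*y^2 - 3*z - 3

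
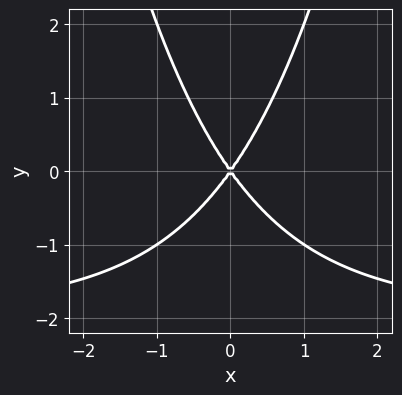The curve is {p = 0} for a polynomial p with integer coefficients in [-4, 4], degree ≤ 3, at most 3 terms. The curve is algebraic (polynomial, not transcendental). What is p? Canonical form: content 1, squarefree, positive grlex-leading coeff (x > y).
(a) Degree: the shape is more complex than any degree-2 curve, so deg p = 3.
(b) Symmetries: it's symmetric under x → −x, forcing even powers of x.
(c) From the axis intercepts and sections: it crosses the x-axis at the gridline x = 0; it crosses the y-axis at the gridline y = 0.
(d) The integer polynomial consistent with all of this is the stated p.

x^2*y + 2*x^2 - y^2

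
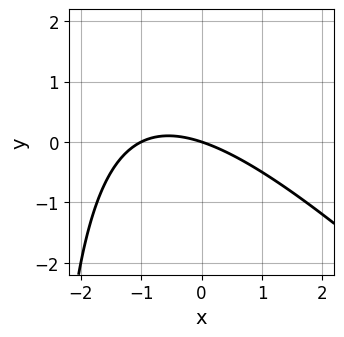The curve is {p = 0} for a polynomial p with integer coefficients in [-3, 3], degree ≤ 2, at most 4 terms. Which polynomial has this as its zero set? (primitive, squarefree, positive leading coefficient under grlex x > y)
deg p = 2. A generic line meets the curve in up to 2 points.
Observable constraints: one y-axis crossing is at y = 0; among the integer gridlines, it crosses the x-axis at x ∈ {-1, 0}.
Together with the visible shape, these determine p as stated.

x^2 + x*y + x + 3*y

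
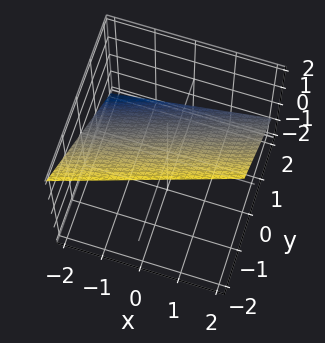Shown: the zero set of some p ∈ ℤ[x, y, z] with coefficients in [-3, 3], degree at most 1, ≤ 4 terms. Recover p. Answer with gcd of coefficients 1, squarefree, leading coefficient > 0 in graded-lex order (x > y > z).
The degree is 1 — every cross-section is a straight line — this is a plane.
From the axis intercepts and sections: it crosses the x-axis at the gridline x = -2.
Together with the visible shape, these determine p as stated.

x - 3*y - 3*z + 2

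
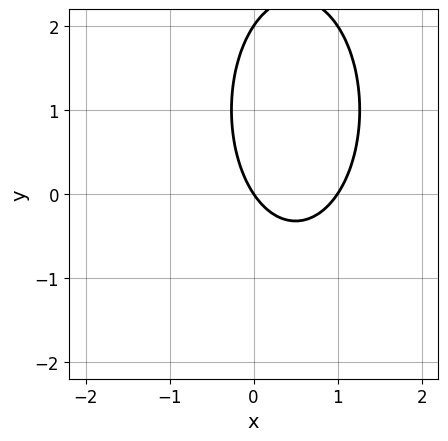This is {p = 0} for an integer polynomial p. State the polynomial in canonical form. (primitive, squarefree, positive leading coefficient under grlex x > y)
3*x^2 + y^2 - 3*x - 2*y

The degree is 2 — no degree-1 curve has this shape.
Reading off the gridlines: among the integer gridlines, it crosses the x-axis at x ∈ {0, 1}; the y-axis gridline crossings are at y ∈ {0, 2}.
Fitting integer coefficients to these (and the overall shape) gives p.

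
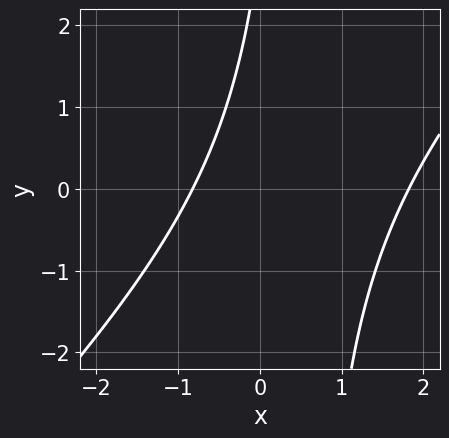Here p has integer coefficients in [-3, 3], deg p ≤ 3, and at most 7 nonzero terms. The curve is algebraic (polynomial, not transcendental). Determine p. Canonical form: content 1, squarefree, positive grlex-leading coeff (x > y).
2*x^2 - 2*x*y - 2*x + y - 3

1. The degree is 2 — a generic line meets the curve in up to 2 points.
2. Checking where it meets the axes: no y-intercept at any integer in the box.
3. Solving for integer coefficients yields p as stated.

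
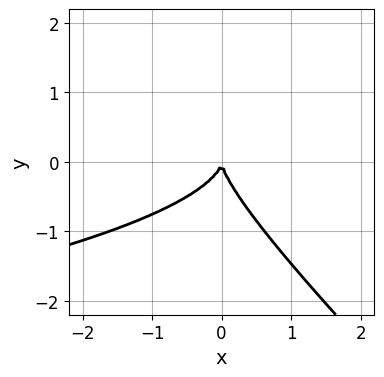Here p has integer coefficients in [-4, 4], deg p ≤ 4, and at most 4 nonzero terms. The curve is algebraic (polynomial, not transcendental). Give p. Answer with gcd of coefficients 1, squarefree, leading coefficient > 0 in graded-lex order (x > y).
x*y^2 + y^3 + x^2

Degree: no degree-2 curve has this shape, so deg p = 3.
Observable constraints: one y-axis crossing is at y = 0; it crosses the x-axis at the gridline x = 0.
Together with the visible shape, these determine p as stated.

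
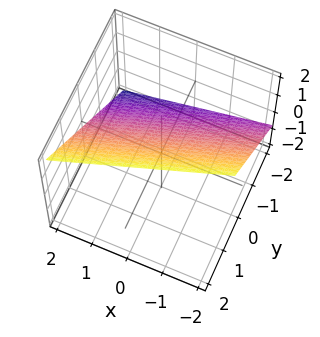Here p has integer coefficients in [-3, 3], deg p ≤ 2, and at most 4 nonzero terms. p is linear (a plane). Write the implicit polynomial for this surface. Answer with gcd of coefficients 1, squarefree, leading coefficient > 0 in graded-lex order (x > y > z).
First, degree: the surface is flat (a plane), so deg p = 1.
Next, from the visible intercepts: it crosses the x-axis at the gridline x = 2.
Finally, fitting integer coefficients to these (and the overall shape) gives p.

x - 3*y + 3*z - 2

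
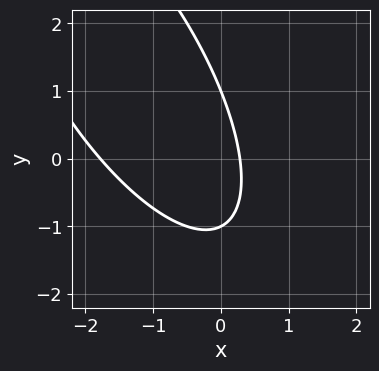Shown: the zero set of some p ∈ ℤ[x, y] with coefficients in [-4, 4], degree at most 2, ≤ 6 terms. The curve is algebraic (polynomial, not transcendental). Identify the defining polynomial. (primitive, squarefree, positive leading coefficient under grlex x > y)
1. Degree: the shape is more complex than any degree-1 curve, so deg p = 2.
2. Reading off the gridlines: the y-axis gridline crossings are at y ∈ {-1, 1}.
3. Together with the visible shape, these determine p as stated.

2*x^2 + 2*x*y + y^2 + 3*x - 1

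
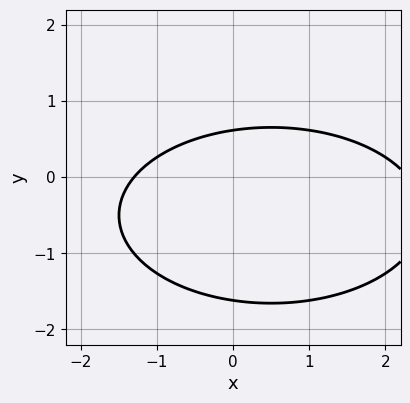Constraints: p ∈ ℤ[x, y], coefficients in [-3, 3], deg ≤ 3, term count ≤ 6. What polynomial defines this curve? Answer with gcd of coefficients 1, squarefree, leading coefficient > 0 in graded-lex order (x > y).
1. Degree: the shape is more complex than any degree-1 curve, so deg p = 2.
2. Putting this together gives p.

x^2 + 3*y^2 - x + 3*y - 3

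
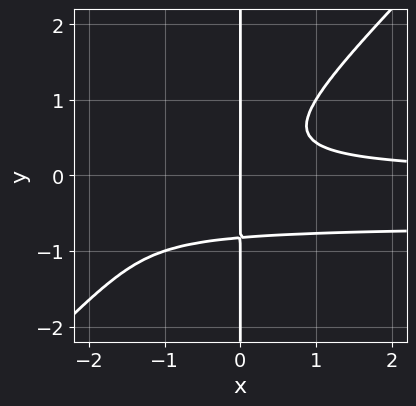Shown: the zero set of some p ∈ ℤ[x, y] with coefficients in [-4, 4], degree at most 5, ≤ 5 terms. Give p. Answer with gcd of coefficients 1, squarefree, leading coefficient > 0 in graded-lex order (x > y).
First, the degree is 4 — a generic line meets the curve in up to 4 points.
Then, against the integer gridlines: it meets the x-axis at x = 0 (among the integer gridlines); every point of the y-axis in the box is on the curve.
Finally, putting this together gives p.

3*x^2*y^2 - 3*x*y^3 + 2*x^2*y - x*y^2 - x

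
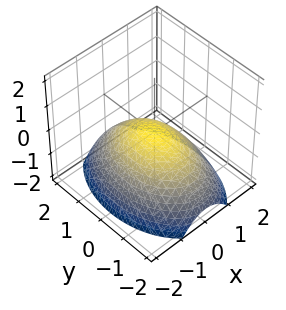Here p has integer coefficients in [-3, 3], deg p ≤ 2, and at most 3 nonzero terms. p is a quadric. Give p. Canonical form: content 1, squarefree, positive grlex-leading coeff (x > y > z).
2*x^2 + y^2 + 3*z

First, deg p = 2.
Then, symmetries: mirror symmetry y ↦ −y ⇒ only even powers of y; mirror symmetry x ↦ −x ⇒ only even powers of x.
Then, checking where it meets the axes: it meets the z-axis at z = 0 (among the integer gridlines); one x-axis crossing is at x = 0.
Finally, solving for integer coefficients yields p as stated.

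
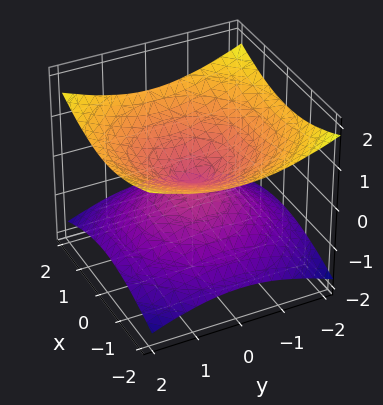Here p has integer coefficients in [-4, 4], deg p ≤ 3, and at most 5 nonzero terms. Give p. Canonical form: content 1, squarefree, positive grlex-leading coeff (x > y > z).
x^2 + y^2 - 3*z^2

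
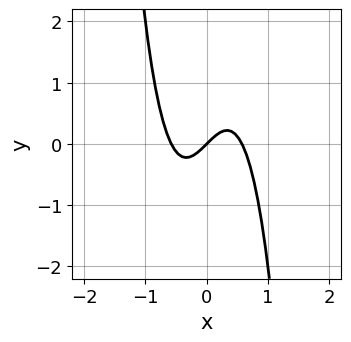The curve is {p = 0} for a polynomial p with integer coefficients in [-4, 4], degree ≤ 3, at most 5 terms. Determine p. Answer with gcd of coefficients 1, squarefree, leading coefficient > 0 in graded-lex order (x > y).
The degree is 3 — the shape is more complex than any degree-2 curve.
From the axis intercepts and sections: it crosses the x-axis at the gridline x = 0; it crosses the y-axis at the gridline y = 0.
Matching integer coefficients to the picture gives p.

3*x^3 - x + y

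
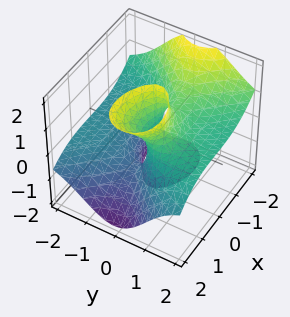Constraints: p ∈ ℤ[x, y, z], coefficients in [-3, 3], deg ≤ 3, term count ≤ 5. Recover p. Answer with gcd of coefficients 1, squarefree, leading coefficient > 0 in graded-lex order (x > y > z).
x^3 - x*z^2 + 3*y^2*z - 2*y

The degree is 3 — the shape is more complex than any degree-2 surface.
Against the integer gridlines: every point of the z-axis in the box is on the surface; it meets the y-axis at y = 0 (among the integer gridlines).
Matching integer coefficients to the picture gives p.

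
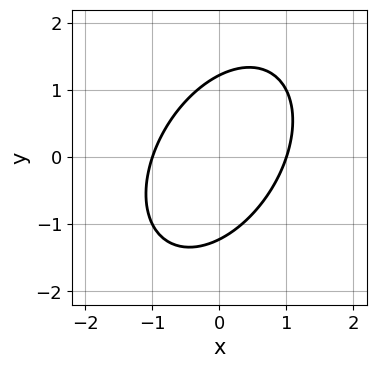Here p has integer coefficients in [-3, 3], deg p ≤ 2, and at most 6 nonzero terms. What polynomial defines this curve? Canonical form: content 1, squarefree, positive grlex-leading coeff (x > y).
1. deg p = 2.
2. Against the integer gridlines: the x-axis gridline crossings are at x ∈ {-1, 1}.
3. Fitting integer coefficients to these (and the overall shape) gives p.

3*x^2 - 2*x*y + 2*y^2 - 3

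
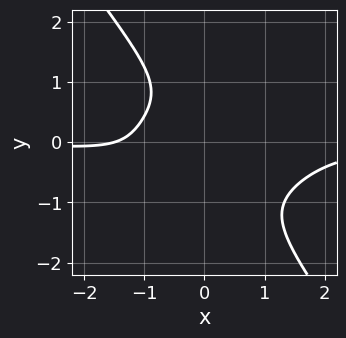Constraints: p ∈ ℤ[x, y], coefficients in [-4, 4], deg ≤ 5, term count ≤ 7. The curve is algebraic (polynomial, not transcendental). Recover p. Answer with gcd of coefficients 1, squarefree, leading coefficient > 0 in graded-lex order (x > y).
1. The degree is 4 — the shape is more complex than any degree-3 curve.
2. From the axis intercepts and sections: it misses every integer gridline on the y-axis.
3. The integer polynomial consistent with all of this is the stated p.

2*x^3*y + 3*x*y^3 + 3*y^4 + 2*x + 3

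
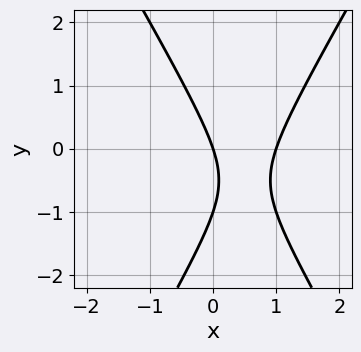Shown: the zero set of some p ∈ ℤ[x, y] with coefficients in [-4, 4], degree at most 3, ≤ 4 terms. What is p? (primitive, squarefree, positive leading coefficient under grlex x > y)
First, the degree is 2 — no degree-1 curve has this shape.
Next, against the integer gridlines: among the integer gridlines, it crosses the x-axis at x ∈ {0, 1}; the y-axis gridline crossings are at y ∈ {-1, 0}.
Finally, putting this together gives p.

3*x^2 - y^2 - 3*x - y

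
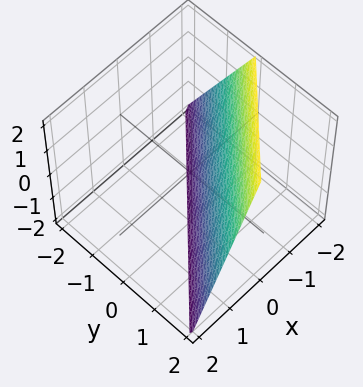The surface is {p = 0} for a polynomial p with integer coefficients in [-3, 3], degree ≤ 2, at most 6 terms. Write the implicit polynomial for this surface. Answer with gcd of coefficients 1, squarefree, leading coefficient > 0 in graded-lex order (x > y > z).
2*x - 2*y + z + 2

(a) The degree is 1 — every cross-section is a straight line — this is a plane.
(b) From the visible intercepts: it crosses the y-axis at the gridline y = 1; one x-axis crossing is at x = -1.
(c) Together with the visible shape, these determine p as stated.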